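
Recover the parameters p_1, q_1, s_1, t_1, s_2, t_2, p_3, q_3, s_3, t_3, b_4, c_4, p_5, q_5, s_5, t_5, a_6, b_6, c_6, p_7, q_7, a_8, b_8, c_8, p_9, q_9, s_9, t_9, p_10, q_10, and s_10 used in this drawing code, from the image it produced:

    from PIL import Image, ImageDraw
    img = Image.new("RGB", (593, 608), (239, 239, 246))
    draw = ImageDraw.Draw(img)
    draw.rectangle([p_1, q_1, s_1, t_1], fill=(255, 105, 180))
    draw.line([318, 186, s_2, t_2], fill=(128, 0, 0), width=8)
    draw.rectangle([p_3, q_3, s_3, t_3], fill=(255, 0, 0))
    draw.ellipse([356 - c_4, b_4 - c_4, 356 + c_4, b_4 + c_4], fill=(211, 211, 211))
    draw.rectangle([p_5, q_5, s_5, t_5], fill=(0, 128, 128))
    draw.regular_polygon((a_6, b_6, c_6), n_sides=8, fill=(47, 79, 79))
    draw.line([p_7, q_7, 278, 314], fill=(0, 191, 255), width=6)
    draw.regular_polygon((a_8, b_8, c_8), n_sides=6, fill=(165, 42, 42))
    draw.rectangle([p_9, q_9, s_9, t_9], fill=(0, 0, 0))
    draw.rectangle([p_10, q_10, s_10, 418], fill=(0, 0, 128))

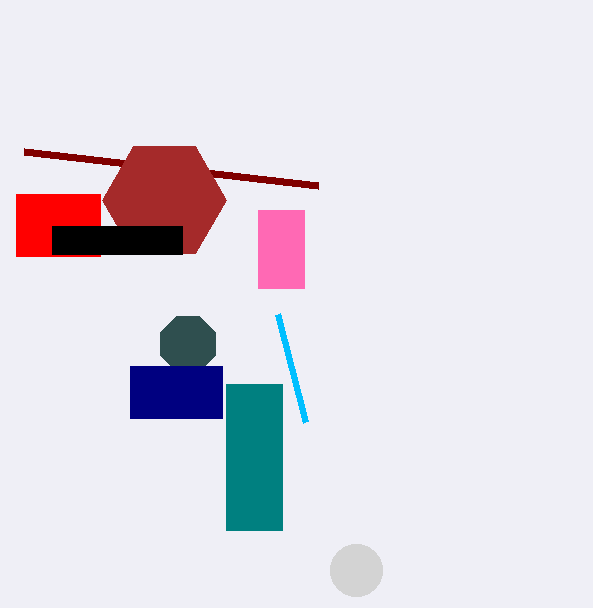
p_1 = 258
q_1 = 210
s_1 = 304
t_1 = 288
s_2 = 24
t_2 = 152
p_3 = 16
q_3 = 194
s_3 = 100
t_3 = 256
b_4 = 570
c_4 = 26
p_5 = 226
q_5 = 384
s_5 = 282
t_5 = 530
a_6 = 188
b_6 = 344
c_6 = 30
p_7 = 306
q_7 = 422
a_8 = 164
b_8 = 200
c_8 = 62
p_9 = 52
q_9 = 226
s_9 = 182
t_9 = 254
p_10 = 130
q_10 = 366
s_10 = 222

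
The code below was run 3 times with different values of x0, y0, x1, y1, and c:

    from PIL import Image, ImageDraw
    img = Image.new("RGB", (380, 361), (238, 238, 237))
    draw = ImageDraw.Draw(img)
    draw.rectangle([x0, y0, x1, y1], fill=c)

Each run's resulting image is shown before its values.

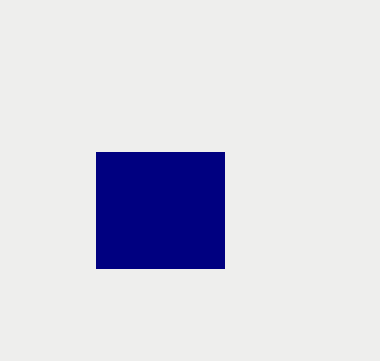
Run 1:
x0 = 96
y0 = 152
x1 = 224
y1 = 268
c = 'navy'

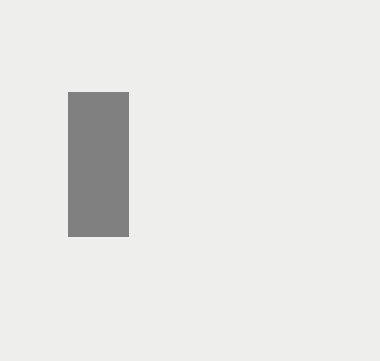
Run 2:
x0 = 68, y0 = 92, x1 = 128, y1 = 236, c = 'gray'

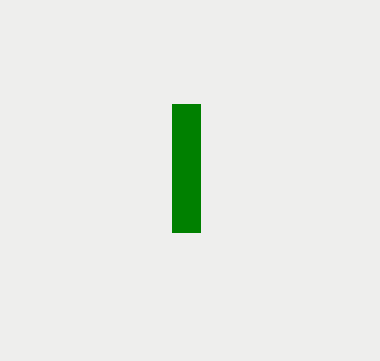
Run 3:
x0 = 172, y0 = 104, x1 = 200, y1 = 232, c = 'green'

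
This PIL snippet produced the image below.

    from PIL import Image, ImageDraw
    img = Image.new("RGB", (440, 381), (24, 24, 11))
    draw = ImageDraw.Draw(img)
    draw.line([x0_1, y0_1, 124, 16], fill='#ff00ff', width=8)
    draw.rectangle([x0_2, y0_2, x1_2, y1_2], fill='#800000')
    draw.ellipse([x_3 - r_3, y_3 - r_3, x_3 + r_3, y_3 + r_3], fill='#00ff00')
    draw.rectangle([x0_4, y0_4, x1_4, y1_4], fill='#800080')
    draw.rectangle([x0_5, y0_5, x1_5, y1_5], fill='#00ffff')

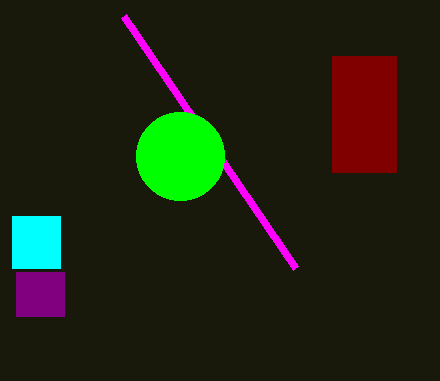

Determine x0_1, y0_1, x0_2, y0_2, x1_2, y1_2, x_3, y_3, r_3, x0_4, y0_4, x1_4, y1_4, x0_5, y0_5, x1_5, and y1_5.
x0_1 = 296
y0_1 = 268
x0_2 = 332
y0_2 = 56
x1_2 = 396
y1_2 = 172
x_3 = 180
y_3 = 156
r_3 = 44
x0_4 = 16
y0_4 = 272
x1_4 = 64
y1_4 = 316
x0_5 = 12
y0_5 = 216
x1_5 = 60
y1_5 = 268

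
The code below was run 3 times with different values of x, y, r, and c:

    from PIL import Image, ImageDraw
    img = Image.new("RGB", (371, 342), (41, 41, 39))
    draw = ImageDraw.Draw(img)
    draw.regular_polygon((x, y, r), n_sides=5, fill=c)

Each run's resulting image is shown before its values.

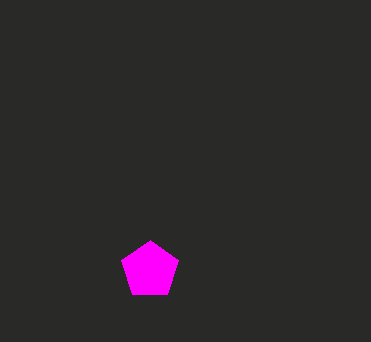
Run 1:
x = 150; y = 270; r = 30; c = 'magenta'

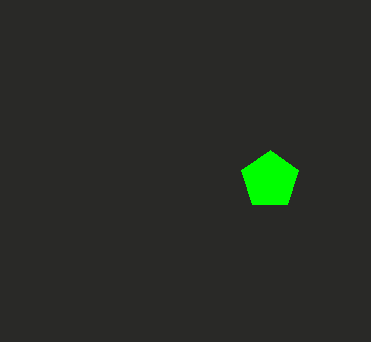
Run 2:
x = 270, y = 180, r = 30, c = 'lime'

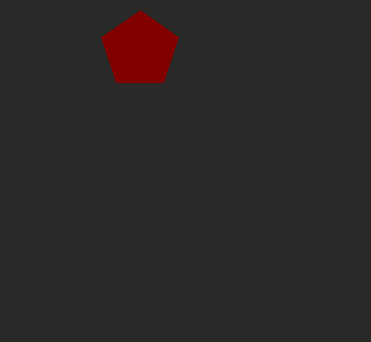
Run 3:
x = 140
y = 50
r = 40
c = 'maroon'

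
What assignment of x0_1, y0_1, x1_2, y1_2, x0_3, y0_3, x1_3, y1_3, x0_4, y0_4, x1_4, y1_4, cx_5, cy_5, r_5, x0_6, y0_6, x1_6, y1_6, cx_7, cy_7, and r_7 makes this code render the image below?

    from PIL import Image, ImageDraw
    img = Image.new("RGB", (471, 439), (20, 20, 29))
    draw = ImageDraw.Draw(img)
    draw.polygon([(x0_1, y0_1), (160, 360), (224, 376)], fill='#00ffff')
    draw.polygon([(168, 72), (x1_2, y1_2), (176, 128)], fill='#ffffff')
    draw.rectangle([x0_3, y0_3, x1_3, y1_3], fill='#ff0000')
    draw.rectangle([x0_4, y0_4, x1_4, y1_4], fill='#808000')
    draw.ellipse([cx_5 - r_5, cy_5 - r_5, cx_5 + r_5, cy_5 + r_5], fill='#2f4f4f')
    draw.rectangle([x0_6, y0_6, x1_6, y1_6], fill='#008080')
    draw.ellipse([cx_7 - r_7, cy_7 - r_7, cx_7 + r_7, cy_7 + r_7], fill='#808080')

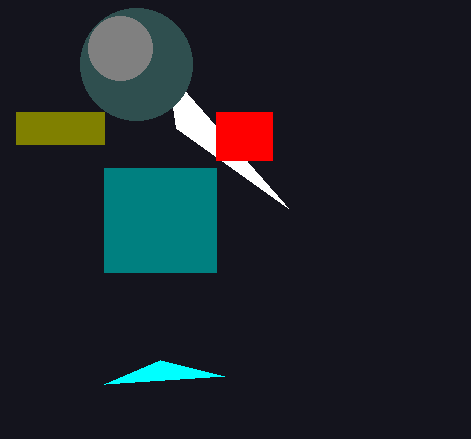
x0_1 = 104; y0_1 = 384; x1_2 = 288; y1_2 = 208; x0_3 = 216; y0_3 = 112; x1_3 = 272; y1_3 = 160; x0_4 = 16; y0_4 = 112; x1_4 = 104; y1_4 = 144; cx_5 = 136; cy_5 = 64; r_5 = 56; x0_6 = 104; y0_6 = 168; x1_6 = 216; y1_6 = 272; cx_7 = 120; cy_7 = 48; r_7 = 32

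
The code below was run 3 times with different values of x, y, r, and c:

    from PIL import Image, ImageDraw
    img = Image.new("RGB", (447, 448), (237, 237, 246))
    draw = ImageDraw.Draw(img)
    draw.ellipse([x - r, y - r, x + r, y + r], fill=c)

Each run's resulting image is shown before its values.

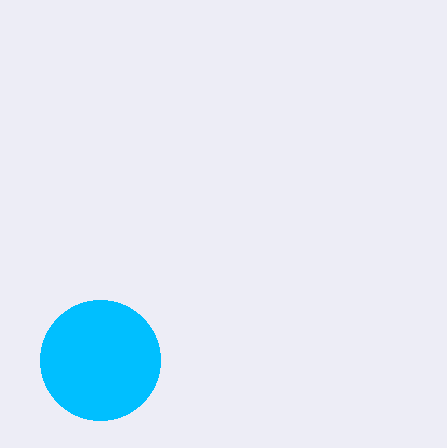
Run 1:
x = 100; y = 360; r = 60; c = 'deepskyblue'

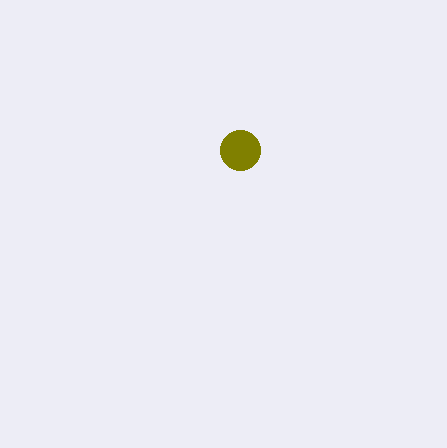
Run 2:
x = 240; y = 150; r = 20; c = 'olive'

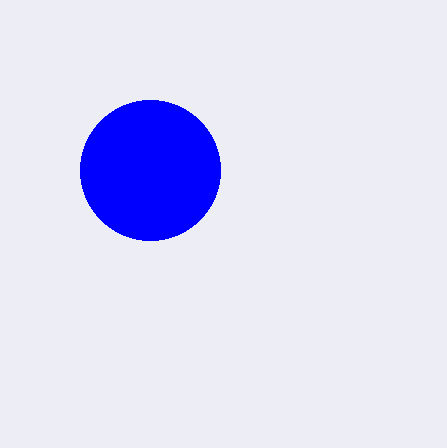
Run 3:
x = 150
y = 170
r = 70
c = 'blue'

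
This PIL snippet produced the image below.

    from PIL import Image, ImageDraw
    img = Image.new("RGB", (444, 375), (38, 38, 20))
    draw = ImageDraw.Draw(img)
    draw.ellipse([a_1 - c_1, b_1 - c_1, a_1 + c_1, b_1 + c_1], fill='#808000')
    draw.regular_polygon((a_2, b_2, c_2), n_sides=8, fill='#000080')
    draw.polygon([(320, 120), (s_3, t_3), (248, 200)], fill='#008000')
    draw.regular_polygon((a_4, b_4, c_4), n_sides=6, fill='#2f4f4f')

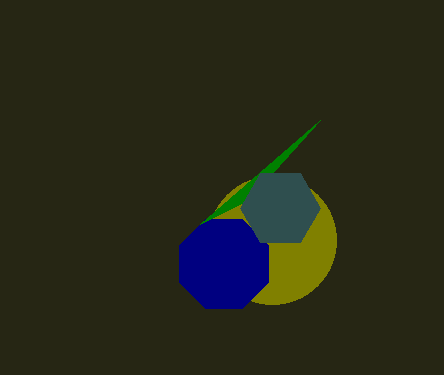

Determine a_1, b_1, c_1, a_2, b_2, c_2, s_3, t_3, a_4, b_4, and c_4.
a_1 = 272, b_1 = 240, c_1 = 64, a_2 = 224, b_2 = 264, c_2 = 48, s_3 = 200, t_3 = 224, a_4 = 280, b_4 = 208, c_4 = 40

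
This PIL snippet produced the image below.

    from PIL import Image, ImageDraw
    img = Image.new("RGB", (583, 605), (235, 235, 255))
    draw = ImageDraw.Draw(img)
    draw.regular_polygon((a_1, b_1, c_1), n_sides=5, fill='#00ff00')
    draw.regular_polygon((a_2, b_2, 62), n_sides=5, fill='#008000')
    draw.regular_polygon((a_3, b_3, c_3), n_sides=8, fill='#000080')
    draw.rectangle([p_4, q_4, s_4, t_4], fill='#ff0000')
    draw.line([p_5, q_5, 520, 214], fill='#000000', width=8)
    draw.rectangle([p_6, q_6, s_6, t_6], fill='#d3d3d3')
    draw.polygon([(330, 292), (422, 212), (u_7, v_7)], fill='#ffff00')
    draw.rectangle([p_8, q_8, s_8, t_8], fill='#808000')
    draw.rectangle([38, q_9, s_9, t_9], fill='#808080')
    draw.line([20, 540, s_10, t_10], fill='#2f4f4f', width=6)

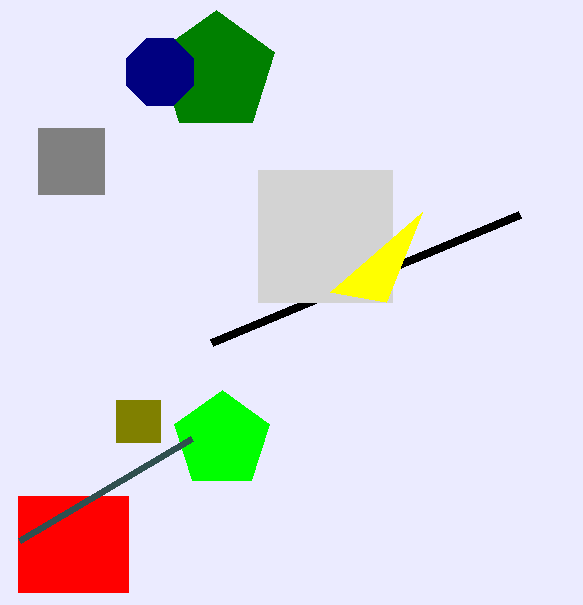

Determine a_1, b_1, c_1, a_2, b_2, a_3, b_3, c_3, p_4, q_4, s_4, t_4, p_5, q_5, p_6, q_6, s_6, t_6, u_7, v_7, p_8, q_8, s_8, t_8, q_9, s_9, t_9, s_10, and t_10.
a_1 = 222
b_1 = 440
c_1 = 50
a_2 = 216
b_2 = 72
a_3 = 160
b_3 = 72
c_3 = 36
p_4 = 18
q_4 = 496
s_4 = 128
t_4 = 592
p_5 = 212
q_5 = 342
p_6 = 258
q_6 = 170
s_6 = 392
t_6 = 302
u_7 = 386
v_7 = 302
p_8 = 116
q_8 = 400
s_8 = 160
t_8 = 442
q_9 = 128
s_9 = 104
t_9 = 194
s_10 = 192
t_10 = 438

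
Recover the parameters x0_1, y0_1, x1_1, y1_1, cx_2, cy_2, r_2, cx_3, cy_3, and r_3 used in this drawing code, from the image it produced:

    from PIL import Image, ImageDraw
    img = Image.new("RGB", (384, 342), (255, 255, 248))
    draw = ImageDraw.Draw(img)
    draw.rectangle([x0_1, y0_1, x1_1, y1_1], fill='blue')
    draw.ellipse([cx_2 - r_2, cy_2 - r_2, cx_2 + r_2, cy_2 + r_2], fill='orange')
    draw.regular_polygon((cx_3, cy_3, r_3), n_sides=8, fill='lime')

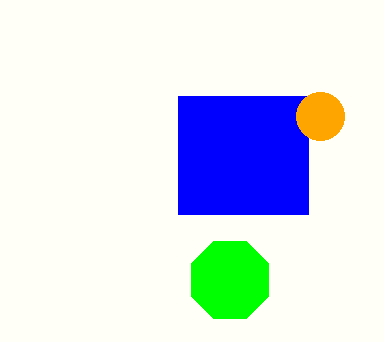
x0_1 = 178; y0_1 = 96; x1_1 = 308; y1_1 = 214; cx_2 = 320; cy_2 = 116; r_2 = 24; cx_3 = 230; cy_3 = 280; r_3 = 42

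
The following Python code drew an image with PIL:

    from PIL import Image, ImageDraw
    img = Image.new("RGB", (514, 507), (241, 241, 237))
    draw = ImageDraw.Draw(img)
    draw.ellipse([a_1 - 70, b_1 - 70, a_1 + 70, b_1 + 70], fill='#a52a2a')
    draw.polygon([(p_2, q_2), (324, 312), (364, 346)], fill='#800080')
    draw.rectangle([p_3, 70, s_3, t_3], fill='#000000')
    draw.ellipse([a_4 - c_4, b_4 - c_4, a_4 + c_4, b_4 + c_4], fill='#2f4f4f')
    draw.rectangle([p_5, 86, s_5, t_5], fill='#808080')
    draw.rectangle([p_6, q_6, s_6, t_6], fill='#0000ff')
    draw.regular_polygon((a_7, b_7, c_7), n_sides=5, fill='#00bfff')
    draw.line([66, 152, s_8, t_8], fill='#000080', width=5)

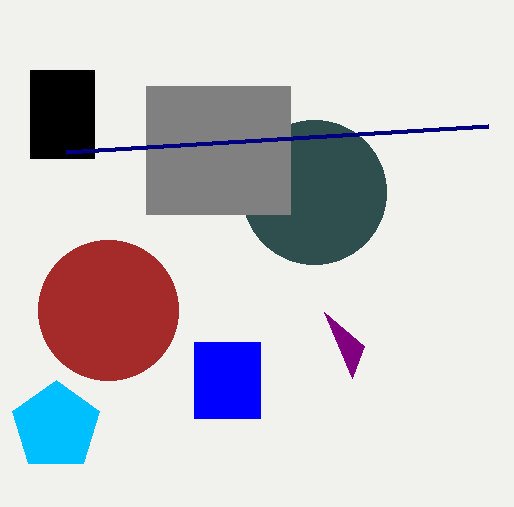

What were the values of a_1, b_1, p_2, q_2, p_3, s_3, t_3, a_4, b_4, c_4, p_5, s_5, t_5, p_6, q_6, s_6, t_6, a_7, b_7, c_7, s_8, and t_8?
a_1 = 108; b_1 = 310; p_2 = 352; q_2 = 378; p_3 = 30; s_3 = 94; t_3 = 158; a_4 = 314; b_4 = 192; c_4 = 72; p_5 = 146; s_5 = 290; t_5 = 214; p_6 = 194; q_6 = 342; s_6 = 260; t_6 = 418; a_7 = 56; b_7 = 426; c_7 = 46; s_8 = 488; t_8 = 126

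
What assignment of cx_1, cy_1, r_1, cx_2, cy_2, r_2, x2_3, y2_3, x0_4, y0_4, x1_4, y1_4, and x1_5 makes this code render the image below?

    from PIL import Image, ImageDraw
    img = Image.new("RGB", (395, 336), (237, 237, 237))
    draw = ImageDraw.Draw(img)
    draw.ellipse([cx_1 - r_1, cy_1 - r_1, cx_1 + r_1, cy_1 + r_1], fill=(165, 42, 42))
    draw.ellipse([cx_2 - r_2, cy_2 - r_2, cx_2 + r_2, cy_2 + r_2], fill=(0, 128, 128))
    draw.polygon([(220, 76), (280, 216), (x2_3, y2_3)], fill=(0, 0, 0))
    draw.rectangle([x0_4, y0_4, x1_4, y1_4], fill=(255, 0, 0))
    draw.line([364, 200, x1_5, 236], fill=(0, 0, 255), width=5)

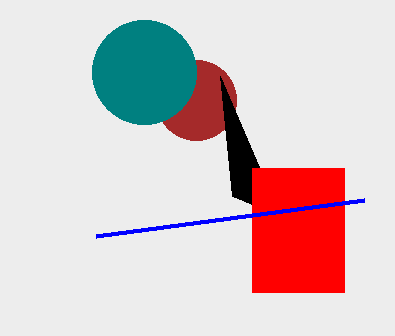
cx_1 = 196; cy_1 = 100; r_1 = 40; cx_2 = 144; cy_2 = 72; r_2 = 52; x2_3 = 232; y2_3 = 196; x0_4 = 252; y0_4 = 168; x1_4 = 344; y1_4 = 292; x1_5 = 96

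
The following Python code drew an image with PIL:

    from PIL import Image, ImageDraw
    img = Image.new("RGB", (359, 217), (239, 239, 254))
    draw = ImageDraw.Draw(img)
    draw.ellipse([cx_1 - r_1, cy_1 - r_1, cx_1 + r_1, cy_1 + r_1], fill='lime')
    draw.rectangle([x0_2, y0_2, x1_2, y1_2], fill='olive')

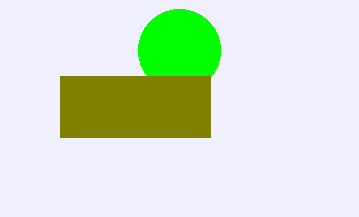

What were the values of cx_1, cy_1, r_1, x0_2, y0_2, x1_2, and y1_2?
cx_1 = 179; cy_1 = 50; r_1 = 41; x0_2 = 60; y0_2 = 76; x1_2 = 210; y1_2 = 137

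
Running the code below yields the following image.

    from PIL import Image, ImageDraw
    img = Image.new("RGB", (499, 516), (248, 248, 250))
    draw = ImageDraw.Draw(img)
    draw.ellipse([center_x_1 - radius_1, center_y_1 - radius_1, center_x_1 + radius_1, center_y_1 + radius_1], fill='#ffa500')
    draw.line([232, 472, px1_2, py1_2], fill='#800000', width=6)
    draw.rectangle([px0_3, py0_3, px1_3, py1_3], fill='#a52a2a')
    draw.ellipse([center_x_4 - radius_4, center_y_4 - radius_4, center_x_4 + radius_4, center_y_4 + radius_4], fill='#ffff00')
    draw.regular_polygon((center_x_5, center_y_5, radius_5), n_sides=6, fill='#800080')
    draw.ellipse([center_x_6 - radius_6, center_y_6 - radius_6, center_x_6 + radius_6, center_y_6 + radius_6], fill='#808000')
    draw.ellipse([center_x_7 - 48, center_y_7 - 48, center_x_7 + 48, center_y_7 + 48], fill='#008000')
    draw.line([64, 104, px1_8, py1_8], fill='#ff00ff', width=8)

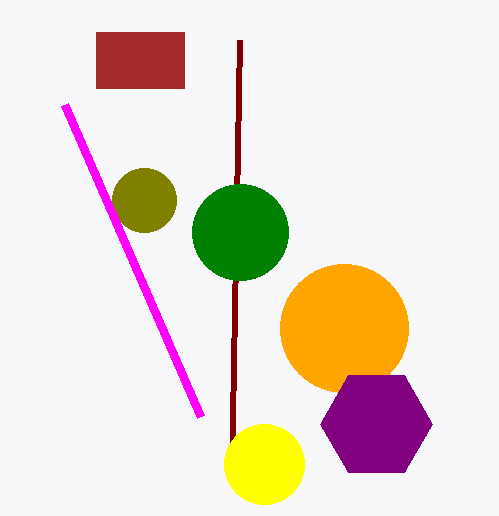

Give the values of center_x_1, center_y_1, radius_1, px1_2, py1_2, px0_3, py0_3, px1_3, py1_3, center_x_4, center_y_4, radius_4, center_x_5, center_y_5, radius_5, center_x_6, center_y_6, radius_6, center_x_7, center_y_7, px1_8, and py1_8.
center_x_1 = 344
center_y_1 = 328
radius_1 = 64
px1_2 = 240
py1_2 = 40
px0_3 = 96
py0_3 = 32
px1_3 = 184
py1_3 = 88
center_x_4 = 264
center_y_4 = 464
radius_4 = 40
center_x_5 = 376
center_y_5 = 424
radius_5 = 56
center_x_6 = 144
center_y_6 = 200
radius_6 = 32
center_x_7 = 240
center_y_7 = 232
px1_8 = 200
py1_8 = 416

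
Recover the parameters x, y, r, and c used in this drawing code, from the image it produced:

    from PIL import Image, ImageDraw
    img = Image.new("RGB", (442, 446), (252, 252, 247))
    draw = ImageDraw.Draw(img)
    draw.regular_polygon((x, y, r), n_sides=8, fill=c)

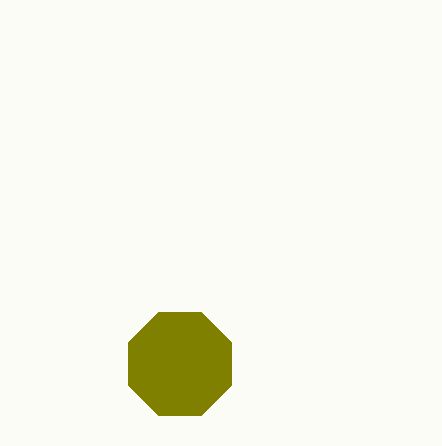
x = 180
y = 364
r = 56
c = 'olive'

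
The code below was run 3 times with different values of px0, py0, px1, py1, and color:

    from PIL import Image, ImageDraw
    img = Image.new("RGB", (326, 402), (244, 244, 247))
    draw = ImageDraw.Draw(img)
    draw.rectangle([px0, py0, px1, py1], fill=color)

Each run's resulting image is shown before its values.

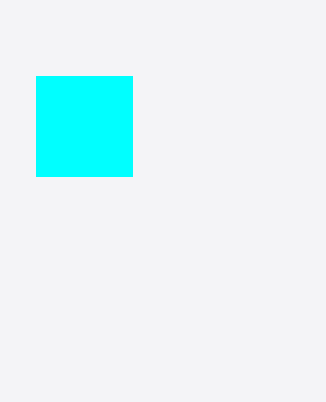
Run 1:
px0 = 36; py0 = 76; px1 = 132; py1 = 176; color = 'cyan'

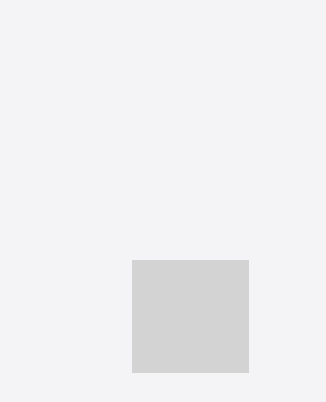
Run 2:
px0 = 132; py0 = 260; px1 = 248; py1 = 372; color = 'lightgray'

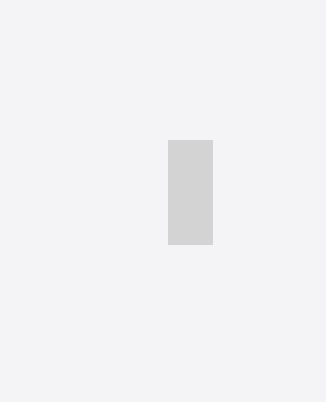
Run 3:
px0 = 168; py0 = 140; px1 = 212; py1 = 244; color = 'lightgray'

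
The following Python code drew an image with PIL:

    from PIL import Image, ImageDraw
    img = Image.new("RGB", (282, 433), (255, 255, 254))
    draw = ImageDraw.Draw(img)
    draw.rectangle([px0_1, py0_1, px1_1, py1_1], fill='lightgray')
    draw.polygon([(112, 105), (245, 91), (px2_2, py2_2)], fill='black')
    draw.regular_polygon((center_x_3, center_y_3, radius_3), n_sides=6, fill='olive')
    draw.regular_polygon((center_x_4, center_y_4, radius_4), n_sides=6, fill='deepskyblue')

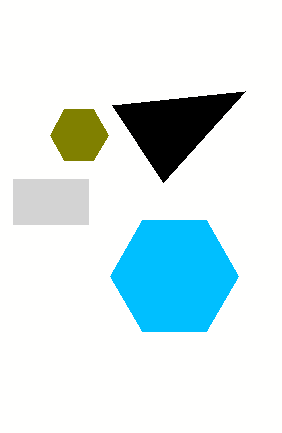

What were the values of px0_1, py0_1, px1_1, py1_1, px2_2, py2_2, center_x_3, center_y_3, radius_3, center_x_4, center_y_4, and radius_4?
px0_1 = 13, py0_1 = 179, px1_1 = 88, py1_1 = 224, px2_2 = 163, py2_2 = 182, center_x_3 = 79, center_y_3 = 135, radius_3 = 29, center_x_4 = 174, center_y_4 = 276, radius_4 = 64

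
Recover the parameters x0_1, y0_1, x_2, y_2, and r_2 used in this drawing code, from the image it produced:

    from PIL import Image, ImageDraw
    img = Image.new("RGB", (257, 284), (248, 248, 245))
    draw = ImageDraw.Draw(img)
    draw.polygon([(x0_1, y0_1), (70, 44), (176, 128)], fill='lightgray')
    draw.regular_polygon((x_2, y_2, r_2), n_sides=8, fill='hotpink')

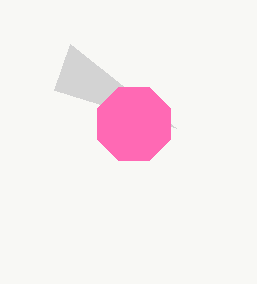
x0_1 = 54
y0_1 = 90
x_2 = 134
y_2 = 124
r_2 = 40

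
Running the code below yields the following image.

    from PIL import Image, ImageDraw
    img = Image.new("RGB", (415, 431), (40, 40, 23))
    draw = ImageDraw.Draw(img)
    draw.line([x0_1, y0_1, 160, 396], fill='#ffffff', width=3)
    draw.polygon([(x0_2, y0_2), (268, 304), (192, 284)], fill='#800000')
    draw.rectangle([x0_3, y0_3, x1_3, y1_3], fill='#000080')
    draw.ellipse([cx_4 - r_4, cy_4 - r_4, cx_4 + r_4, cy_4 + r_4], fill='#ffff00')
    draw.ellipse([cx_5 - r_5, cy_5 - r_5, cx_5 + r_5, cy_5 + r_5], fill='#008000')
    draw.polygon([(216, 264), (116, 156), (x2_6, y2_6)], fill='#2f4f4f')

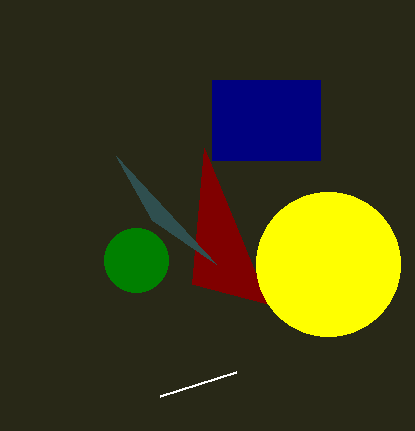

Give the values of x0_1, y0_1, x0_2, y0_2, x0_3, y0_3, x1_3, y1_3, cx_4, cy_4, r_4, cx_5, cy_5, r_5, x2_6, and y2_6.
x0_1 = 236; y0_1 = 372; x0_2 = 204; y0_2 = 148; x0_3 = 212; y0_3 = 80; x1_3 = 320; y1_3 = 160; cx_4 = 328; cy_4 = 264; r_4 = 72; cx_5 = 136; cy_5 = 260; r_5 = 32; x2_6 = 152; y2_6 = 220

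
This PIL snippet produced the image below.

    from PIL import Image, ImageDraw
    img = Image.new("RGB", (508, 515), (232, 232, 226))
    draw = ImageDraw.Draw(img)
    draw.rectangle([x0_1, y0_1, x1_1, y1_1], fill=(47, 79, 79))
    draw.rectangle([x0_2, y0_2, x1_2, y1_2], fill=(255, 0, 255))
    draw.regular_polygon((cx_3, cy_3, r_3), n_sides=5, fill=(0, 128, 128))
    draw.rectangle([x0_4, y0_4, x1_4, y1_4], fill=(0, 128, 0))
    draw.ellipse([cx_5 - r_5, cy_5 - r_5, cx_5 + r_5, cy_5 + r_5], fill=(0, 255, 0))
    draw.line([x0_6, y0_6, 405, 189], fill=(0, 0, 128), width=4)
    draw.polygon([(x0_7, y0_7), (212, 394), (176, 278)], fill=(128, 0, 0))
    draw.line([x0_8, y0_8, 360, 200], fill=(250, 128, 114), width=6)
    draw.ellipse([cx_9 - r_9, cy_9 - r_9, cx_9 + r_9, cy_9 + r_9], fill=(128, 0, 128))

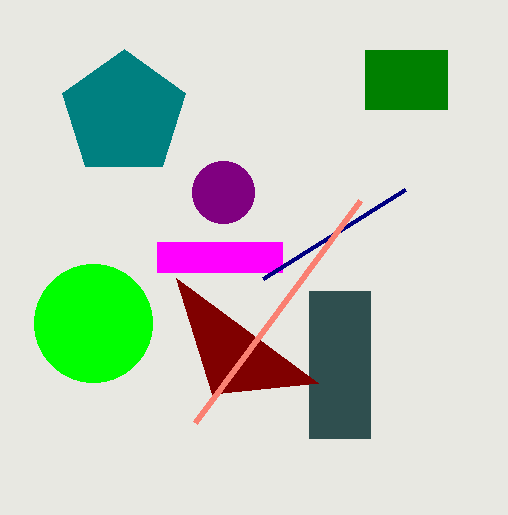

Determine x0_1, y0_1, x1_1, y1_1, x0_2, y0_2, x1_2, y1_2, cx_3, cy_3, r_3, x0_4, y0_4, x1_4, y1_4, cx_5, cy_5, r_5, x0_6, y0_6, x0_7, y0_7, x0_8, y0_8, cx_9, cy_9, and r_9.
x0_1 = 309
y0_1 = 291
x1_1 = 370
y1_1 = 438
x0_2 = 157
y0_2 = 242
x1_2 = 282
y1_2 = 272
cx_3 = 124
cy_3 = 114
r_3 = 65
x0_4 = 365
y0_4 = 50
x1_4 = 447
y1_4 = 109
cx_5 = 93
cy_5 = 323
r_5 = 59
x0_6 = 263
y0_6 = 278
x0_7 = 318
y0_7 = 383
x0_8 = 195
y0_8 = 422
cx_9 = 223
cy_9 = 192
r_9 = 31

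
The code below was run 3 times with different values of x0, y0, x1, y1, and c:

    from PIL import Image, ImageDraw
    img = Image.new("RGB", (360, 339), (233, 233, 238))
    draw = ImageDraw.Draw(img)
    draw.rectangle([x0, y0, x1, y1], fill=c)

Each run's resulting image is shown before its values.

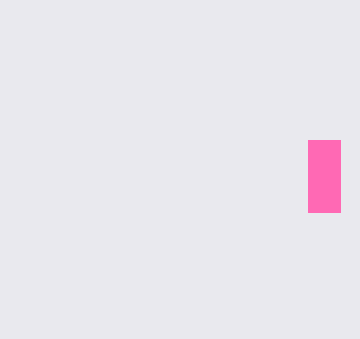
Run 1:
x0 = 308, y0 = 140, x1 = 340, y1 = 212, c = 'hotpink'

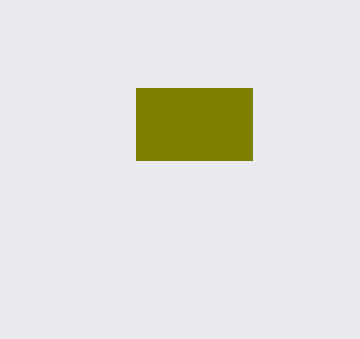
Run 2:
x0 = 136; y0 = 88; x1 = 252; y1 = 160; c = 'olive'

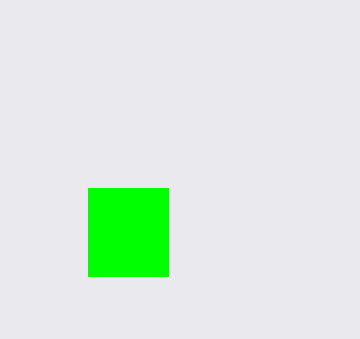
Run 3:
x0 = 88
y0 = 188
x1 = 168
y1 = 276
c = 'lime'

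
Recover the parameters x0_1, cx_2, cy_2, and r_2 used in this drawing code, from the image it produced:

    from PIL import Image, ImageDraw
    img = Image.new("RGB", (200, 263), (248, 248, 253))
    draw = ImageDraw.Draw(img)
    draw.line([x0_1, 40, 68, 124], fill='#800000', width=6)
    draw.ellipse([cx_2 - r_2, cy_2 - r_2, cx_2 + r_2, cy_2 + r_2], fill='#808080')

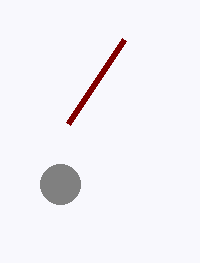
x0_1 = 124, cx_2 = 60, cy_2 = 184, r_2 = 20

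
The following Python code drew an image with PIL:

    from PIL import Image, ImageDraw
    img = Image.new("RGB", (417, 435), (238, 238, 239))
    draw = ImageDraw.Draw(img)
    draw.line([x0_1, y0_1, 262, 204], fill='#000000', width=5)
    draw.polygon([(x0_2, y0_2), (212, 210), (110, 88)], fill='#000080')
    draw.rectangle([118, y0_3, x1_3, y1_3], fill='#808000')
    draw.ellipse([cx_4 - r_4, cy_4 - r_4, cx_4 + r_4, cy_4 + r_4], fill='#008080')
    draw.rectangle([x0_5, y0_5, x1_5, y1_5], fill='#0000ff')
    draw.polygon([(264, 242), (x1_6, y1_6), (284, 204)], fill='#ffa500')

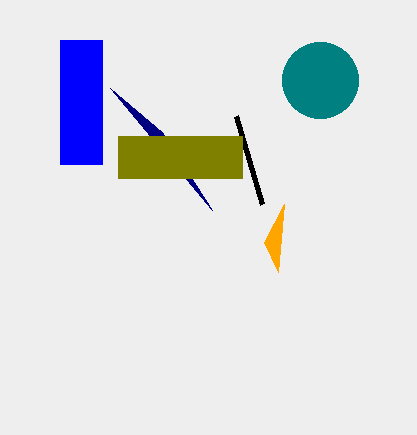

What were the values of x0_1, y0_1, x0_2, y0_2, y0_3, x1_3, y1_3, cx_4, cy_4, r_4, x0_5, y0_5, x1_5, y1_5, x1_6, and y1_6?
x0_1 = 236, y0_1 = 116, x0_2 = 162, y0_2 = 132, y0_3 = 136, x1_3 = 242, y1_3 = 178, cx_4 = 320, cy_4 = 80, r_4 = 38, x0_5 = 60, y0_5 = 40, x1_5 = 102, y1_5 = 164, x1_6 = 278, y1_6 = 272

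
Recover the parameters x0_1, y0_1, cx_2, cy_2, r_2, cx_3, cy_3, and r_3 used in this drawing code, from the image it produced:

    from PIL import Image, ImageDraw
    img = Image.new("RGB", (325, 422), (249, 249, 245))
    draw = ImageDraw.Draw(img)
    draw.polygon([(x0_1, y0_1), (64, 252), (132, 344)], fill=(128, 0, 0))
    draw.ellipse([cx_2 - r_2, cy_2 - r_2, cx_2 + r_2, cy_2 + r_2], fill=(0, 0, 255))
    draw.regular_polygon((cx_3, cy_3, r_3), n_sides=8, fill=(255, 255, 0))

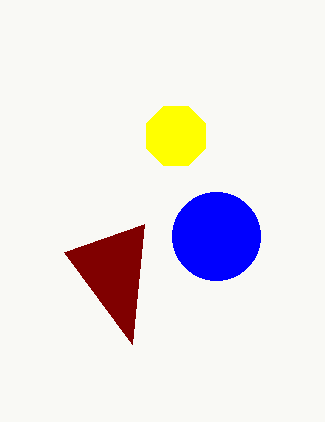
x0_1 = 144; y0_1 = 224; cx_2 = 216; cy_2 = 236; r_2 = 44; cx_3 = 176; cy_3 = 136; r_3 = 32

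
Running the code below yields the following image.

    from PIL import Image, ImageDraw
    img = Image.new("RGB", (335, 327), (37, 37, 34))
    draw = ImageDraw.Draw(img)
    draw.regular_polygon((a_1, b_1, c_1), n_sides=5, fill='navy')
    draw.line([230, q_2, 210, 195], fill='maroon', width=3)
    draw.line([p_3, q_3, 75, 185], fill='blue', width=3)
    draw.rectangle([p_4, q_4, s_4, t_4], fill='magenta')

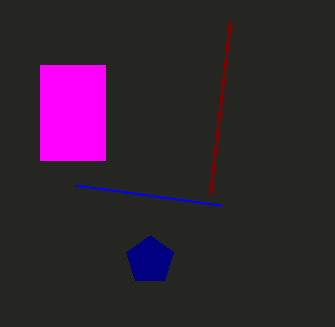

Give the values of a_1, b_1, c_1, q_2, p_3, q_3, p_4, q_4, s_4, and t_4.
a_1 = 150, b_1 = 260, c_1 = 25, q_2 = 20, p_3 = 220, q_3 = 205, p_4 = 40, q_4 = 65, s_4 = 105, t_4 = 160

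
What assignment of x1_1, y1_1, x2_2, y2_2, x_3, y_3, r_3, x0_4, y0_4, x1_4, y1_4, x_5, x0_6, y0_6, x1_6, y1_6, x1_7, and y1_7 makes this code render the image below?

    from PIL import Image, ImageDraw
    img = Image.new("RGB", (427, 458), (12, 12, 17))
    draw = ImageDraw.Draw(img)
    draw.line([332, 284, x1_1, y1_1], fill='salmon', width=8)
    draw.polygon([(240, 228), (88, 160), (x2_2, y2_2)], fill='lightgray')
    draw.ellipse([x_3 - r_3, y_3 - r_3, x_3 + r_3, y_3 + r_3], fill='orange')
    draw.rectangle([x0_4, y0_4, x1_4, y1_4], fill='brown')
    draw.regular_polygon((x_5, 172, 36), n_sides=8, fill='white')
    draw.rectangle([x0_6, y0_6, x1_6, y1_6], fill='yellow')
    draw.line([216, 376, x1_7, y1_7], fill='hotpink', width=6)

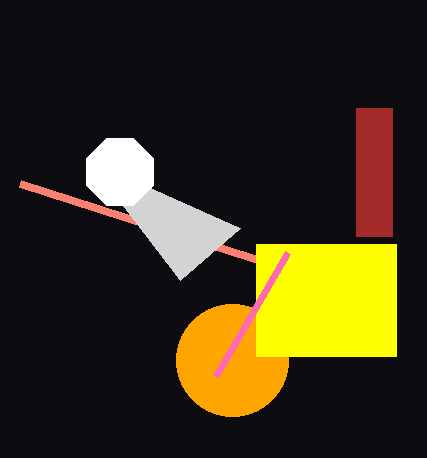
x1_1 = 20, y1_1 = 184, x2_2 = 180, y2_2 = 280, x_3 = 232, y_3 = 360, r_3 = 56, x0_4 = 356, y0_4 = 108, x1_4 = 392, y1_4 = 236, x_5 = 120, x0_6 = 256, y0_6 = 244, x1_6 = 396, y1_6 = 356, x1_7 = 288, y1_7 = 252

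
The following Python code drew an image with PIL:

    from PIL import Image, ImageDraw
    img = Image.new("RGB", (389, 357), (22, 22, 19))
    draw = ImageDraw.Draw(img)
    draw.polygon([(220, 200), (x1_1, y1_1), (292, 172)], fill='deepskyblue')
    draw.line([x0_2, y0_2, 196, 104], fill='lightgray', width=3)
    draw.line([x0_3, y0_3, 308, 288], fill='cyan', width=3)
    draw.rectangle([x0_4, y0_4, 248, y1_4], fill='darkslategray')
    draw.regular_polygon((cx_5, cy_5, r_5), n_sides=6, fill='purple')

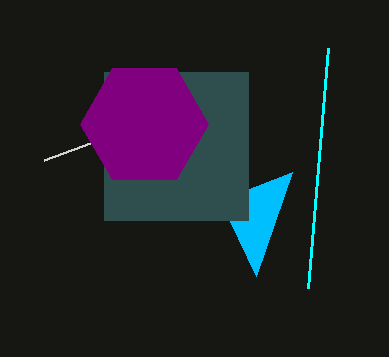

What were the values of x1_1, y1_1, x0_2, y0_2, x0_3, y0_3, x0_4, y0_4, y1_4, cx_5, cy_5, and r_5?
x1_1 = 256; y1_1 = 276; x0_2 = 44; y0_2 = 160; x0_3 = 328; y0_3 = 48; x0_4 = 104; y0_4 = 72; y1_4 = 220; cx_5 = 144; cy_5 = 124; r_5 = 64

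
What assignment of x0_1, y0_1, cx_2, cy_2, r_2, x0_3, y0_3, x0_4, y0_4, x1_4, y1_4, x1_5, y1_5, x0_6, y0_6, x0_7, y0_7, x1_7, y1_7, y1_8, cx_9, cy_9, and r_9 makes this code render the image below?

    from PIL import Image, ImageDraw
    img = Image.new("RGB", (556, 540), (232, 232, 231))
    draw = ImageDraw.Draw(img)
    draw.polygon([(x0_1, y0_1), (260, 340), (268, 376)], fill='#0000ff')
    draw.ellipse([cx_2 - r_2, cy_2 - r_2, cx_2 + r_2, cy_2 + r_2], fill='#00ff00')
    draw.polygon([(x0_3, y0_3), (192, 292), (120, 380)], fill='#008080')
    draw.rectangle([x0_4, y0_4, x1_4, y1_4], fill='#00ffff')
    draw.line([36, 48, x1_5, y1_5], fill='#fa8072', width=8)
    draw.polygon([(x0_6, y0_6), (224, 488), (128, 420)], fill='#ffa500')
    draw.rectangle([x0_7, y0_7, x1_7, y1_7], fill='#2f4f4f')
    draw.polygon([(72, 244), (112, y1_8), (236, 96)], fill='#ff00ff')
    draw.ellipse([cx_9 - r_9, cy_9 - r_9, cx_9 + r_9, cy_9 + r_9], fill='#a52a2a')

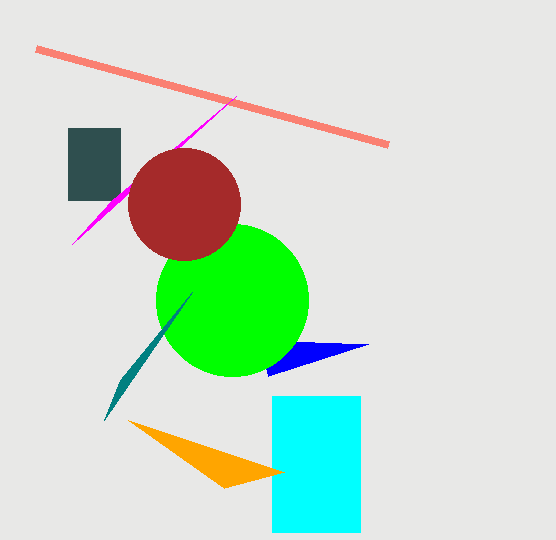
x0_1 = 368, y0_1 = 344, cx_2 = 232, cy_2 = 300, r_2 = 76, x0_3 = 104, y0_3 = 420, x0_4 = 272, y0_4 = 396, x1_4 = 360, y1_4 = 532, x1_5 = 388, y1_5 = 144, x0_6 = 284, y0_6 = 472, x0_7 = 68, y0_7 = 128, x1_7 = 120, y1_7 = 200, y1_8 = 200, cx_9 = 184, cy_9 = 204, r_9 = 56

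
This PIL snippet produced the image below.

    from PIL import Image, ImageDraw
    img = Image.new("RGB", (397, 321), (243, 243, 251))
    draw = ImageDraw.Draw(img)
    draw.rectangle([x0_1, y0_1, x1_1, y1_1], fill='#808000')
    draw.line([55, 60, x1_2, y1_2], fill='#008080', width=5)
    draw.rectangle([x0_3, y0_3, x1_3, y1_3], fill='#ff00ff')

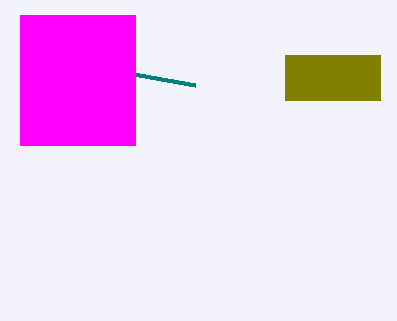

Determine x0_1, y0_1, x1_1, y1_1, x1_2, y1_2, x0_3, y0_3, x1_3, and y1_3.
x0_1 = 285; y0_1 = 55; x1_1 = 380; y1_1 = 100; x1_2 = 195; y1_2 = 85; x0_3 = 20; y0_3 = 15; x1_3 = 135; y1_3 = 145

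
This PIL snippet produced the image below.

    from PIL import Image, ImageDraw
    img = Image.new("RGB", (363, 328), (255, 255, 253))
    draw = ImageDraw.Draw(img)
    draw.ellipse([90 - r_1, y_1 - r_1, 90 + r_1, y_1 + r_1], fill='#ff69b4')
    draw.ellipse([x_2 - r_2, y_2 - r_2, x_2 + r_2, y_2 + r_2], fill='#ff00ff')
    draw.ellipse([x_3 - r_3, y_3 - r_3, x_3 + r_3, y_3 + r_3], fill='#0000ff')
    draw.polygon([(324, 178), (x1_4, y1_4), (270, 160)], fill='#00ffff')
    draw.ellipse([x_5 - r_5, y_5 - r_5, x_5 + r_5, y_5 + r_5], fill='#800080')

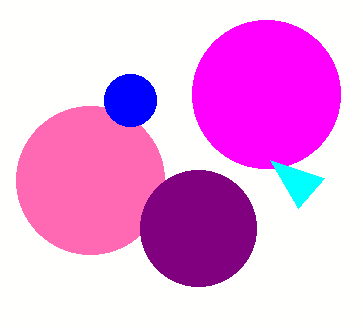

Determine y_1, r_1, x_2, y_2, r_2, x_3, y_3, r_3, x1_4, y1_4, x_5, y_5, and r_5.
y_1 = 180
r_1 = 74
x_2 = 266
y_2 = 94
r_2 = 74
x_3 = 130
y_3 = 100
r_3 = 26
x1_4 = 298
y1_4 = 208
x_5 = 198
y_5 = 228
r_5 = 58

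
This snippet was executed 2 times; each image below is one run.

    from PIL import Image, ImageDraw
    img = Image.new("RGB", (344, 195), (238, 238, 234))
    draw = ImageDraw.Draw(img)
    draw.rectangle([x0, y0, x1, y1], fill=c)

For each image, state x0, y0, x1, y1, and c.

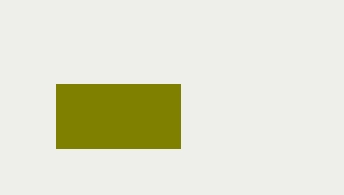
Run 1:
x0 = 56; y0 = 84; x1 = 180; y1 = 148; c = 'olive'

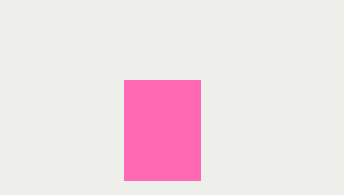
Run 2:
x0 = 124, y0 = 80, x1 = 200, y1 = 180, c = 'hotpink'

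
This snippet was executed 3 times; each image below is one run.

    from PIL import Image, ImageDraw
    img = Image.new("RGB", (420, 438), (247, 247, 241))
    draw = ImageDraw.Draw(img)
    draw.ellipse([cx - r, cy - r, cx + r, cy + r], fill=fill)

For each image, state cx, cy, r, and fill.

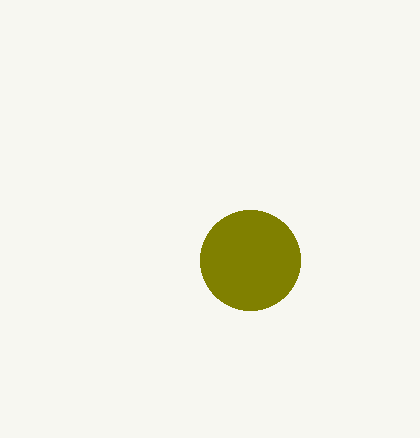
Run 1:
cx = 250, cy = 260, r = 50, fill = 'olive'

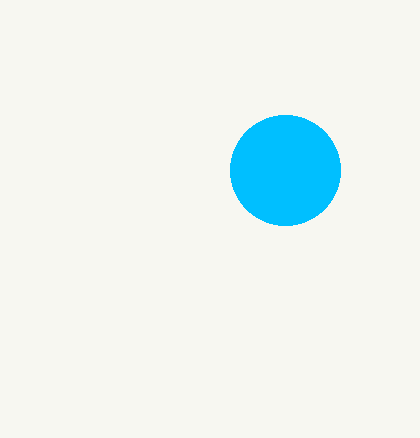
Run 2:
cx = 285
cy = 170
r = 55
fill = 'deepskyblue'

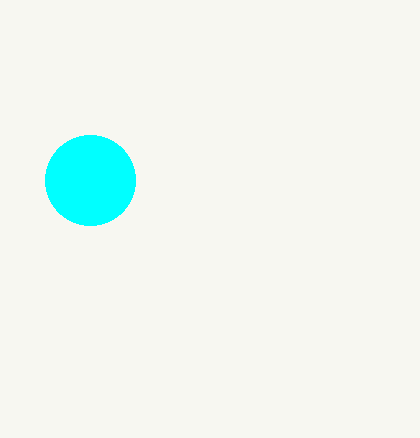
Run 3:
cx = 90; cy = 180; r = 45; fill = 'cyan'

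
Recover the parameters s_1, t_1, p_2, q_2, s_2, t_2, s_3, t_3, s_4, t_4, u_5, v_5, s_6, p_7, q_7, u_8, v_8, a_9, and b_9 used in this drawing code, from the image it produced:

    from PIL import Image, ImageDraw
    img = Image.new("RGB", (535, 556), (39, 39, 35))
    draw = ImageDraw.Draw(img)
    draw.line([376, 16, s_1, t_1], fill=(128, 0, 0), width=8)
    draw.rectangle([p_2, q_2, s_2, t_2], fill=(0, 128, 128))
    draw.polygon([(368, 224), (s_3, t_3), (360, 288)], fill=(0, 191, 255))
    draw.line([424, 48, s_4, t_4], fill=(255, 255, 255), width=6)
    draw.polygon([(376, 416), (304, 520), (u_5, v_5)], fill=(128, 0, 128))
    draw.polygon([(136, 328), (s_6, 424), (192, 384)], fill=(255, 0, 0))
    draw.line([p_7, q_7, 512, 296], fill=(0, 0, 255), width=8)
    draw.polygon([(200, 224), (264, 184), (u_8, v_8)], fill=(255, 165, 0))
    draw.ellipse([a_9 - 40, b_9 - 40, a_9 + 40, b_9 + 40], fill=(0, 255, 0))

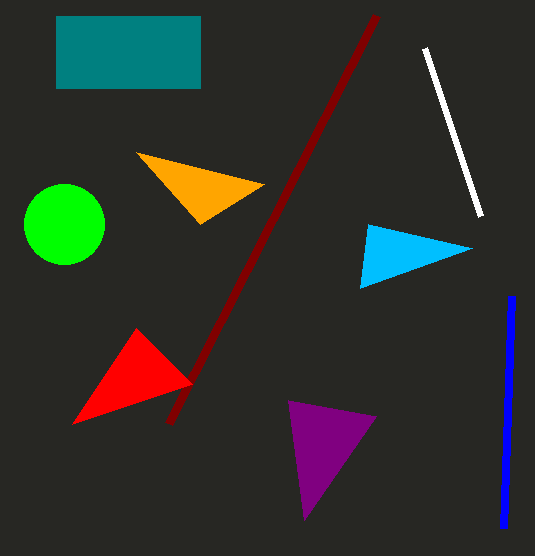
s_1 = 168; t_1 = 424; p_2 = 56; q_2 = 16; s_2 = 200; t_2 = 88; s_3 = 472; t_3 = 248; s_4 = 480; t_4 = 216; u_5 = 288; v_5 = 400; s_6 = 72; p_7 = 504; q_7 = 528; u_8 = 136; v_8 = 152; a_9 = 64; b_9 = 224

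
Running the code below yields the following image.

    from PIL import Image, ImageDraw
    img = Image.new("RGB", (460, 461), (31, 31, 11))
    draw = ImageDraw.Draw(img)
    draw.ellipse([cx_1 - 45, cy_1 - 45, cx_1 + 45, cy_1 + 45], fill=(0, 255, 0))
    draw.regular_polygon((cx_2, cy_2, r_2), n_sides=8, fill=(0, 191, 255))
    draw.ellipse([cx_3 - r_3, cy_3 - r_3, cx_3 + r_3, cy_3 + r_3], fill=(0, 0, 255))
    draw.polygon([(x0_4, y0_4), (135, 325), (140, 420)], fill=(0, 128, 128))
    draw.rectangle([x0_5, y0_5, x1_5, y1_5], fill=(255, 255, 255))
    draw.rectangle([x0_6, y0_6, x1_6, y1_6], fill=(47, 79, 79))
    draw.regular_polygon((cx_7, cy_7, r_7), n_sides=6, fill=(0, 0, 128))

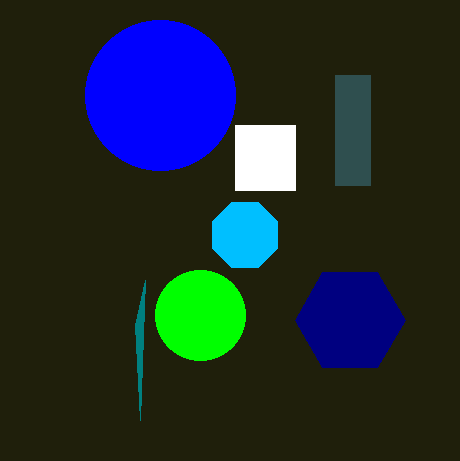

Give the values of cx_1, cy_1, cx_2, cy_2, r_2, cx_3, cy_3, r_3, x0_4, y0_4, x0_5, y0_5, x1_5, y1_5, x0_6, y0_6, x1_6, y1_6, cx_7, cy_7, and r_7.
cx_1 = 200, cy_1 = 315, cx_2 = 245, cy_2 = 235, r_2 = 35, cx_3 = 160, cy_3 = 95, r_3 = 75, x0_4 = 145, y0_4 = 280, x0_5 = 235, y0_5 = 125, x1_5 = 295, y1_5 = 190, x0_6 = 335, y0_6 = 75, x1_6 = 370, y1_6 = 185, cx_7 = 350, cy_7 = 320, r_7 = 55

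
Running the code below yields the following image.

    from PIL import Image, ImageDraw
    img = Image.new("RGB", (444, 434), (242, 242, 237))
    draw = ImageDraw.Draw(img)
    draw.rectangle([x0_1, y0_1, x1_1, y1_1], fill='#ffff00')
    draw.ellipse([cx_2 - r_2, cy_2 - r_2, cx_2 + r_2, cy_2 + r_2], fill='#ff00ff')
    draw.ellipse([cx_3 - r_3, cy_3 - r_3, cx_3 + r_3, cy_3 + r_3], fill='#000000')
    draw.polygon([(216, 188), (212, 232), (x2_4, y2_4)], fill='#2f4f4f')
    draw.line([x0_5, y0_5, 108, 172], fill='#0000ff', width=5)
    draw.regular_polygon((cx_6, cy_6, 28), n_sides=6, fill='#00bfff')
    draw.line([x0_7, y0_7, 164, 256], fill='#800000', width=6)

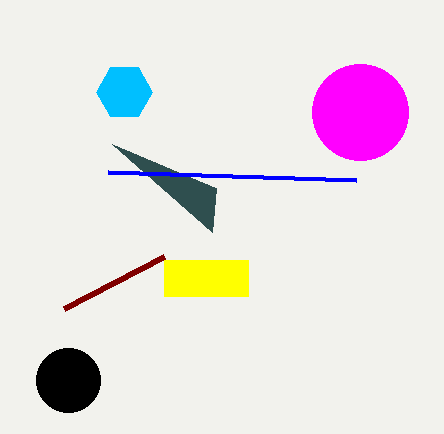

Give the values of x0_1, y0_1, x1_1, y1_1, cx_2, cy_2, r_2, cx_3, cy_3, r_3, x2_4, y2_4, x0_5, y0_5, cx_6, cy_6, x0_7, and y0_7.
x0_1 = 164
y0_1 = 260
x1_1 = 248
y1_1 = 296
cx_2 = 360
cy_2 = 112
r_2 = 48
cx_3 = 68
cy_3 = 380
r_3 = 32
x2_4 = 112
y2_4 = 144
x0_5 = 356
y0_5 = 180
cx_6 = 124
cy_6 = 92
x0_7 = 64
y0_7 = 308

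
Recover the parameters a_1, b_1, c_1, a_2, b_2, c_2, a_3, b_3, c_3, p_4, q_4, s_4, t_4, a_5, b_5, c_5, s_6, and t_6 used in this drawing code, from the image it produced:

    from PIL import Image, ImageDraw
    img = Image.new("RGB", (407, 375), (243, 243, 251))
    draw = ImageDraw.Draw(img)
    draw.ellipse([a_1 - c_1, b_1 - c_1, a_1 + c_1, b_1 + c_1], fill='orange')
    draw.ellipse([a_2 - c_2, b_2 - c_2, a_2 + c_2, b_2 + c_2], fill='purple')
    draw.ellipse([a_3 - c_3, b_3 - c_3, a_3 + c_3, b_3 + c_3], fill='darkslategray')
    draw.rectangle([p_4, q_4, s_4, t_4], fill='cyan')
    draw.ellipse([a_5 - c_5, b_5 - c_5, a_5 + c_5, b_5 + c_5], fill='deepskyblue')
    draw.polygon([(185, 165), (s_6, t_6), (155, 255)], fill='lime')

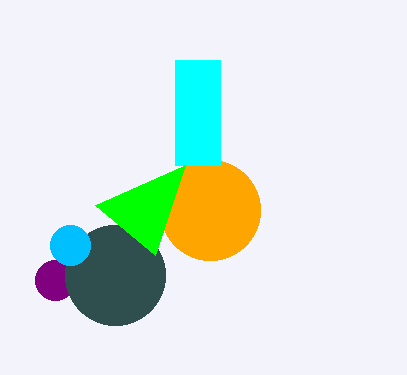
a_1 = 210
b_1 = 210
c_1 = 50
a_2 = 55
b_2 = 280
c_2 = 20
a_3 = 115
b_3 = 275
c_3 = 50
p_4 = 175
q_4 = 60
s_4 = 220
t_4 = 165
a_5 = 70
b_5 = 245
c_5 = 20
s_6 = 95
t_6 = 205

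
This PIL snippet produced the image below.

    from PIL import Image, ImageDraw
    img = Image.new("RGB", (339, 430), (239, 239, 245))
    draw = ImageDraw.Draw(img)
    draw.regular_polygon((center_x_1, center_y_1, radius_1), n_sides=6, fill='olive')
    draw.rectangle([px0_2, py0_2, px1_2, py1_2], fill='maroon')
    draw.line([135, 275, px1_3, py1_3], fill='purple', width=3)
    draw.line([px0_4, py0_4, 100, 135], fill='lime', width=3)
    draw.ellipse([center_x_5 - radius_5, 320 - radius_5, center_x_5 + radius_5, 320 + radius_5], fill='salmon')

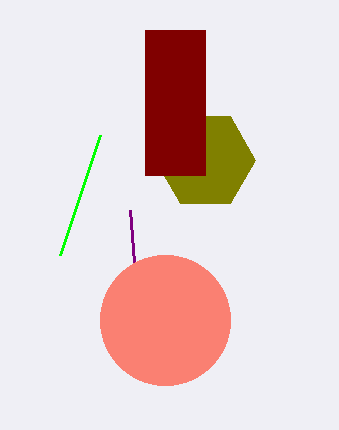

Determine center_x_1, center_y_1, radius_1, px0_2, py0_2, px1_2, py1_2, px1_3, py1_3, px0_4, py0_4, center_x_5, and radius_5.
center_x_1 = 205
center_y_1 = 160
radius_1 = 50
px0_2 = 145
py0_2 = 30
px1_2 = 205
py1_2 = 175
px1_3 = 130
py1_3 = 210
px0_4 = 60
py0_4 = 255
center_x_5 = 165
radius_5 = 65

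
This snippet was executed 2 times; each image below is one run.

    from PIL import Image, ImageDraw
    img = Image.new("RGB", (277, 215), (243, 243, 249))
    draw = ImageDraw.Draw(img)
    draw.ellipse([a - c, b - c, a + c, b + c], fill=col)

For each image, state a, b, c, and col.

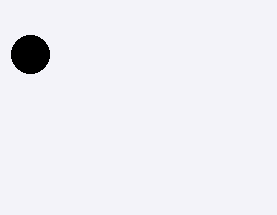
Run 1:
a = 30; b = 54; c = 19; col = 'black'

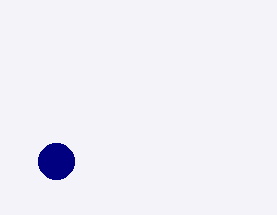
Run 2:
a = 56
b = 161
c = 18
col = 'navy'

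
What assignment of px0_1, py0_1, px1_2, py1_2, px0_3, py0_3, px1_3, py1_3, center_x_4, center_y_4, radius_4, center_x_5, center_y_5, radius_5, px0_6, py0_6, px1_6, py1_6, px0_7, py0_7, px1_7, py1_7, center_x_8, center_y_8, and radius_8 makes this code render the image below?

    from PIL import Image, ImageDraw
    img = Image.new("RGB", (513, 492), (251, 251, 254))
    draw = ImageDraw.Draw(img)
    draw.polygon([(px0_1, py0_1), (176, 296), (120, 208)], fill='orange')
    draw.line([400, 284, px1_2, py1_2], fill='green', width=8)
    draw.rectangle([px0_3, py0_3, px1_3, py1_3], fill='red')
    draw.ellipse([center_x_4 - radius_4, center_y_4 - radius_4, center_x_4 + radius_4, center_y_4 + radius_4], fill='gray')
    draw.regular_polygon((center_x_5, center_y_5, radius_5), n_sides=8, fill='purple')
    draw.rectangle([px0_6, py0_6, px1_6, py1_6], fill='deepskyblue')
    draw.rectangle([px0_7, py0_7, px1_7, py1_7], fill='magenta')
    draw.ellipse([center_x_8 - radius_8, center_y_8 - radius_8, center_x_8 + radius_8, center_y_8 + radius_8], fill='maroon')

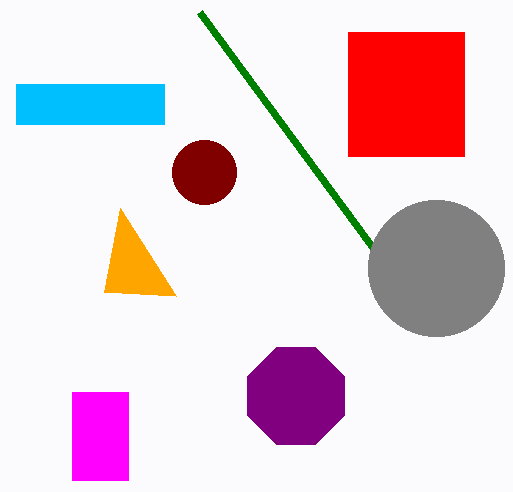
px0_1 = 104, py0_1 = 292, px1_2 = 200, py1_2 = 12, px0_3 = 348, py0_3 = 32, px1_3 = 464, py1_3 = 156, center_x_4 = 436, center_y_4 = 268, radius_4 = 68, center_x_5 = 296, center_y_5 = 396, radius_5 = 52, px0_6 = 16, py0_6 = 84, px1_6 = 164, py1_6 = 124, px0_7 = 72, py0_7 = 392, px1_7 = 128, py1_7 = 480, center_x_8 = 204, center_y_8 = 172, radius_8 = 32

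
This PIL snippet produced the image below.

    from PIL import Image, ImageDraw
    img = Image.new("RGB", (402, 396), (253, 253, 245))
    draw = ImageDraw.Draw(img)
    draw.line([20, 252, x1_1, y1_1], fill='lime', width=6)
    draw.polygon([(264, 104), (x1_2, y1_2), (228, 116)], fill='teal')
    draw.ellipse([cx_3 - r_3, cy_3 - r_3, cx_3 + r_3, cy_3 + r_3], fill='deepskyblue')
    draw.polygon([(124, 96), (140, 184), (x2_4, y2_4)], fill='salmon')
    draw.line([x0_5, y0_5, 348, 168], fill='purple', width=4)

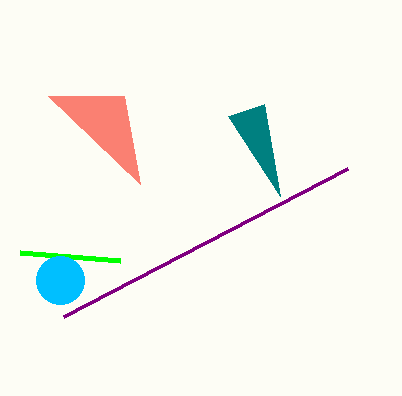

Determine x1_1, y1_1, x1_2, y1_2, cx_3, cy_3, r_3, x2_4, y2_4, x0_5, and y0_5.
x1_1 = 120; y1_1 = 260; x1_2 = 280; y1_2 = 196; cx_3 = 60; cy_3 = 280; r_3 = 24; x2_4 = 48; y2_4 = 96; x0_5 = 64; y0_5 = 316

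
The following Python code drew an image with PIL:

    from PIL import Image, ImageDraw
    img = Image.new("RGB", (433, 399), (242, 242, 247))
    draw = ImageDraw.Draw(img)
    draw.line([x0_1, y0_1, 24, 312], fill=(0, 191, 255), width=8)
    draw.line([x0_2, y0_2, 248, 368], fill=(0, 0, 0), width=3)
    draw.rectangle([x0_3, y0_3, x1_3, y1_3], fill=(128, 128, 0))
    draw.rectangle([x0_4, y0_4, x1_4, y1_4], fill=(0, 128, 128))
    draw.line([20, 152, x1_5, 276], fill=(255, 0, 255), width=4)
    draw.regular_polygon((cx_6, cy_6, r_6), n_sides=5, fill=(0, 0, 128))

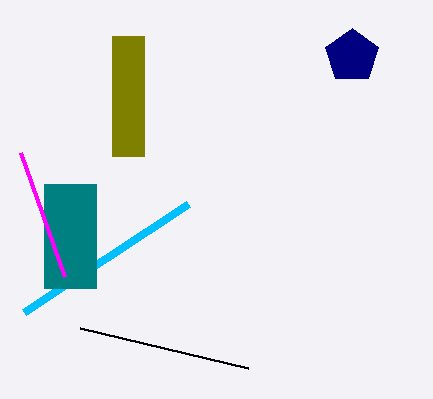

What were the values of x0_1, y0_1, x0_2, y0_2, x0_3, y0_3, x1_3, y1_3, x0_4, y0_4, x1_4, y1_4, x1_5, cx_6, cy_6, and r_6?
x0_1 = 188, y0_1 = 204, x0_2 = 80, y0_2 = 328, x0_3 = 112, y0_3 = 36, x1_3 = 144, y1_3 = 156, x0_4 = 44, y0_4 = 184, x1_4 = 96, y1_4 = 288, x1_5 = 64, cx_6 = 352, cy_6 = 56, r_6 = 28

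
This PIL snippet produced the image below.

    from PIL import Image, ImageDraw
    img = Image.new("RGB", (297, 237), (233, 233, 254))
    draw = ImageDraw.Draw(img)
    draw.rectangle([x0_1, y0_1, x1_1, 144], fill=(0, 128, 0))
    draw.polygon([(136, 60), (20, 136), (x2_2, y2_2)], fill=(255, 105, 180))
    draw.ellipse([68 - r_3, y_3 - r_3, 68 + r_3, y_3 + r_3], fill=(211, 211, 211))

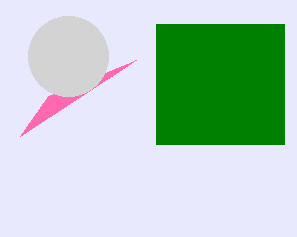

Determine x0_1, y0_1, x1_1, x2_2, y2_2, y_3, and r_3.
x0_1 = 156, y0_1 = 24, x1_1 = 284, x2_2 = 48, y2_2 = 96, y_3 = 56, r_3 = 40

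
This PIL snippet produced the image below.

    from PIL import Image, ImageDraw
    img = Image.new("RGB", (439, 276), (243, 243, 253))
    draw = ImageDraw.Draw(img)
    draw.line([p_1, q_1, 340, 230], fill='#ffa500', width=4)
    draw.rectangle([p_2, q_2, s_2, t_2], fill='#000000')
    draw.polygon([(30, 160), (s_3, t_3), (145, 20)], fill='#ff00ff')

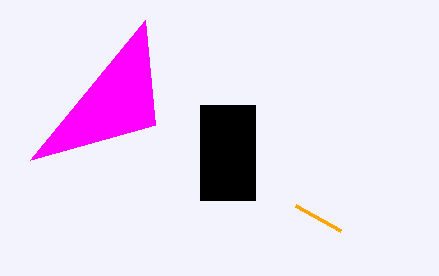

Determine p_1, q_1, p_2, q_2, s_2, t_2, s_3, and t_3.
p_1 = 295, q_1 = 205, p_2 = 200, q_2 = 105, s_2 = 255, t_2 = 200, s_3 = 155, t_3 = 125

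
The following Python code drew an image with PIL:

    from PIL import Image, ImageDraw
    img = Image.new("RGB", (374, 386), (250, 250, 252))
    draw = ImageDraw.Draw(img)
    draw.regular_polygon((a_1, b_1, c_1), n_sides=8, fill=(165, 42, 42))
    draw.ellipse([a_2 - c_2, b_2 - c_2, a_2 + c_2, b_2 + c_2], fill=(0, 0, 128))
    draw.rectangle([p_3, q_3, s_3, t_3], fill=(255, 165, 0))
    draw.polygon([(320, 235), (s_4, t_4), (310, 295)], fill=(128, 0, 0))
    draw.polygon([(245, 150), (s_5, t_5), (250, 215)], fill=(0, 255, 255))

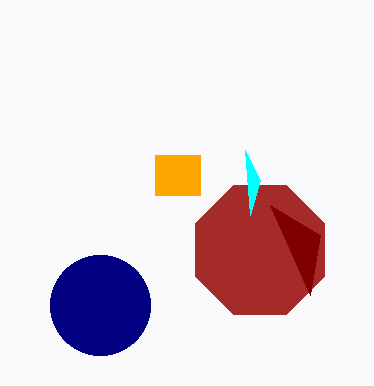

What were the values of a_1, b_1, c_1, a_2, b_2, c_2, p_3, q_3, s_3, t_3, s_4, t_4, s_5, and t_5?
a_1 = 260
b_1 = 250
c_1 = 70
a_2 = 100
b_2 = 305
c_2 = 50
p_3 = 155
q_3 = 155
s_3 = 200
t_3 = 195
s_4 = 270
t_4 = 205
s_5 = 260
t_5 = 180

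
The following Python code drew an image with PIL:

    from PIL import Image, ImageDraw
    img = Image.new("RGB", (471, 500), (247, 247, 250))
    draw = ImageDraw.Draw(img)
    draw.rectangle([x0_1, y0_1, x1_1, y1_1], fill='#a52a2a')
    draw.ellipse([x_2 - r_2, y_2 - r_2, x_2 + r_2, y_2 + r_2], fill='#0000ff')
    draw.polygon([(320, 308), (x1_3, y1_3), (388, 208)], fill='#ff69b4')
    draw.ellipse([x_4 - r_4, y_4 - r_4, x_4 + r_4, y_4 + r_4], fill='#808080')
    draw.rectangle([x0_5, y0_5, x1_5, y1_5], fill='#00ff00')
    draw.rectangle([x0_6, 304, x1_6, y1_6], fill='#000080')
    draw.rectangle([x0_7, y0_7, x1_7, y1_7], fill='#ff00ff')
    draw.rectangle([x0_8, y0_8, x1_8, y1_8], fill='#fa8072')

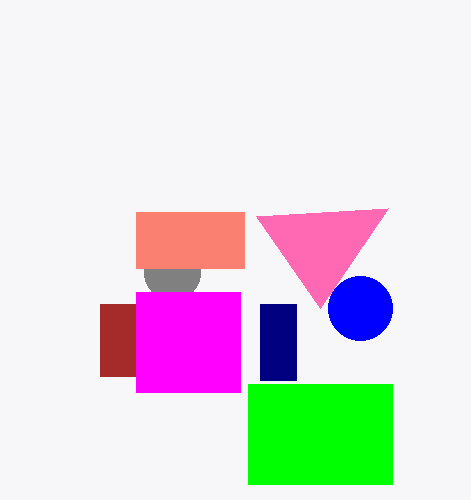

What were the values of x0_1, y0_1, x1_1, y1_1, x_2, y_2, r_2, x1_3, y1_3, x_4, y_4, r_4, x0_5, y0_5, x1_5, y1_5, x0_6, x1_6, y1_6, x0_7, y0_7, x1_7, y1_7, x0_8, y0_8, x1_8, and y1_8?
x0_1 = 100
y0_1 = 304
x1_1 = 136
y1_1 = 376
x_2 = 360
y_2 = 308
r_2 = 32
x1_3 = 256
y1_3 = 216
x_4 = 172
y_4 = 272
r_4 = 28
x0_5 = 248
y0_5 = 384
x1_5 = 392
y1_5 = 484
x0_6 = 260
x1_6 = 296
y1_6 = 380
x0_7 = 136
y0_7 = 292
x1_7 = 240
y1_7 = 392
x0_8 = 136
y0_8 = 212
x1_8 = 244
y1_8 = 268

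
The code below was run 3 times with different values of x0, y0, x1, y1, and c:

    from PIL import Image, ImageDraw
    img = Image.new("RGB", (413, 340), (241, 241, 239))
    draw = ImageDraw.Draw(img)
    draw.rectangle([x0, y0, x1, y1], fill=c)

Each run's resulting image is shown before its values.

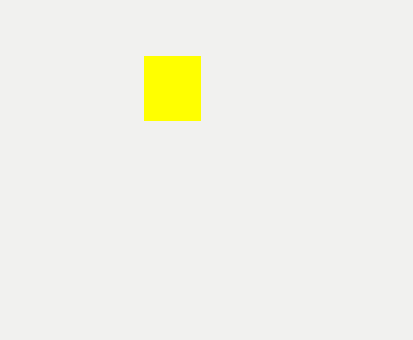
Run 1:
x0 = 144, y0 = 56, x1 = 200, y1 = 120, c = 'yellow'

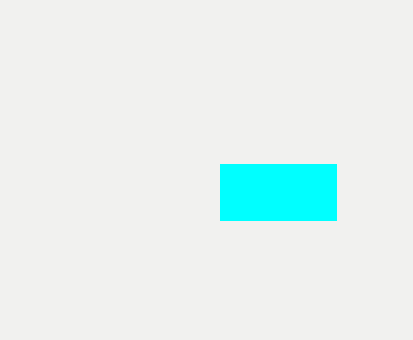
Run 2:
x0 = 220
y0 = 164
x1 = 336
y1 = 220
c = 'cyan'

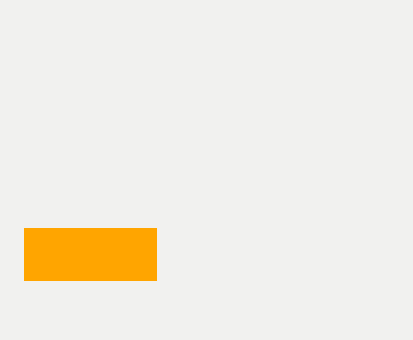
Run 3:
x0 = 24; y0 = 228; x1 = 156; y1 = 280; c = 'orange'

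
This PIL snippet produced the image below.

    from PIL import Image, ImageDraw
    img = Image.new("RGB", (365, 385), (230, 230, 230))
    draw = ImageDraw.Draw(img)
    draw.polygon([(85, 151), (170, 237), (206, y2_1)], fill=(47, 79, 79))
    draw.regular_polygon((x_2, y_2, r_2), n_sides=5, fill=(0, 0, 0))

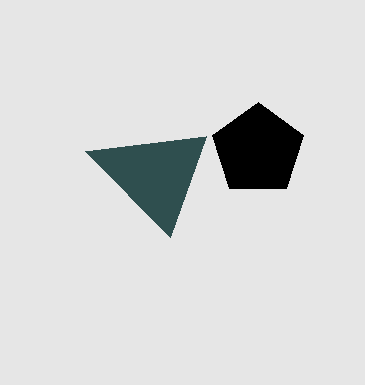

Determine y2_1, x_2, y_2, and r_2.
y2_1 = 136, x_2 = 258, y_2 = 150, r_2 = 48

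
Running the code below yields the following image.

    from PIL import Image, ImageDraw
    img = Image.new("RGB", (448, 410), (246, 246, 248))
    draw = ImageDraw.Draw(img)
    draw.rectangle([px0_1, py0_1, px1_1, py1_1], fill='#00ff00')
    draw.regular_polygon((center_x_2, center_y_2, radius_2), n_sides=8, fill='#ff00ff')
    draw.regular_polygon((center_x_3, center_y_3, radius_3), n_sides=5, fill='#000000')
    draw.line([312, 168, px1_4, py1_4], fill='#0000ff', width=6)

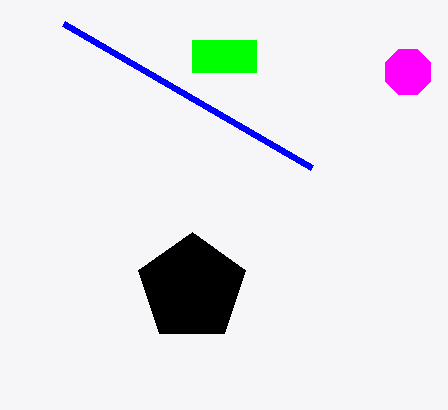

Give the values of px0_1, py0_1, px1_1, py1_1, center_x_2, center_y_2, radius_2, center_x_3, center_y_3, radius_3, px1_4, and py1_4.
px0_1 = 192; py0_1 = 40; px1_1 = 256; py1_1 = 72; center_x_2 = 408; center_y_2 = 72; radius_2 = 24; center_x_3 = 192; center_y_3 = 288; radius_3 = 56; px1_4 = 64; py1_4 = 24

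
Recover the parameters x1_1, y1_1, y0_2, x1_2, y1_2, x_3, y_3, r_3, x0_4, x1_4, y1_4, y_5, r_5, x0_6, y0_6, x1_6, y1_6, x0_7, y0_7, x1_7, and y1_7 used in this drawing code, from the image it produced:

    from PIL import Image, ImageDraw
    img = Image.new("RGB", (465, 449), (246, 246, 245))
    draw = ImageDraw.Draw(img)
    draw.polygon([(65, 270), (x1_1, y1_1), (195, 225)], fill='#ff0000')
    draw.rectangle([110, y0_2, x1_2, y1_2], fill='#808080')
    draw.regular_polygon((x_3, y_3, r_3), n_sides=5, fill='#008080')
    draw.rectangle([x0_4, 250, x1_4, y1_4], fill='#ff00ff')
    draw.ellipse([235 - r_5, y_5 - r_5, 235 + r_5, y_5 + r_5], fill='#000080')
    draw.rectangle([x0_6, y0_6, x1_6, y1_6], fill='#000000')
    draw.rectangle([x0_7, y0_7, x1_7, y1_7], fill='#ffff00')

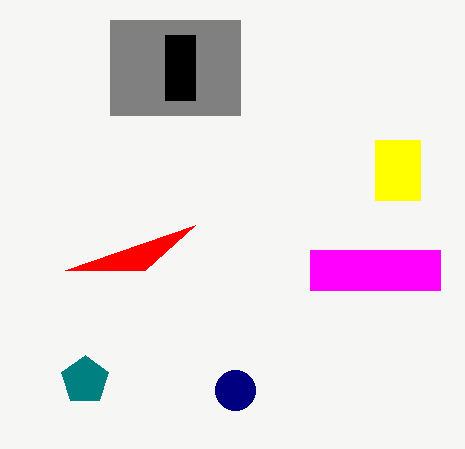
x1_1 = 145
y1_1 = 270
y0_2 = 20
x1_2 = 240
y1_2 = 115
x_3 = 85
y_3 = 380
r_3 = 25
x0_4 = 310
x1_4 = 440
y1_4 = 290
y_5 = 390
r_5 = 20
x0_6 = 165
y0_6 = 35
x1_6 = 195
y1_6 = 100
x0_7 = 375
y0_7 = 140
x1_7 = 420
y1_7 = 200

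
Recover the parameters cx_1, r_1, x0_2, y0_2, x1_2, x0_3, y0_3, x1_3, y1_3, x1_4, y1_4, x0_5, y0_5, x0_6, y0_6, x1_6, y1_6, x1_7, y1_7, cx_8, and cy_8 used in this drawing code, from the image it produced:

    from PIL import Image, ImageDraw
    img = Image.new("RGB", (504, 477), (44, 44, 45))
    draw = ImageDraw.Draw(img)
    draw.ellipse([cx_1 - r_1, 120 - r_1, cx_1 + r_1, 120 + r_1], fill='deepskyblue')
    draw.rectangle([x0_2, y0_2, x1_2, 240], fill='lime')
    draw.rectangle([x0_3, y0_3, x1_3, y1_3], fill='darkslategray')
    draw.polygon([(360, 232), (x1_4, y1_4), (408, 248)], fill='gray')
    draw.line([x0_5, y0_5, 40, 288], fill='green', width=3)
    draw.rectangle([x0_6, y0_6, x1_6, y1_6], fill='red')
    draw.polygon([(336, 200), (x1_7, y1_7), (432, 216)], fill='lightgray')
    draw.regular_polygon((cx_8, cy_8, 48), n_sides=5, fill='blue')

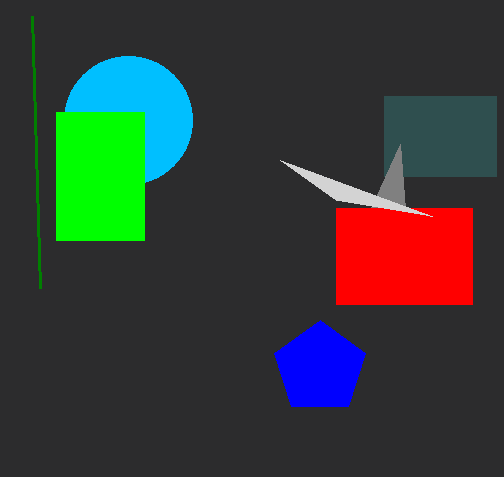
cx_1 = 128; r_1 = 64; x0_2 = 56; y0_2 = 112; x1_2 = 144; x0_3 = 384; y0_3 = 96; x1_3 = 496; y1_3 = 176; x1_4 = 400; y1_4 = 144; x0_5 = 32; y0_5 = 16; x0_6 = 336; y0_6 = 208; x1_6 = 472; y1_6 = 304; x1_7 = 280; y1_7 = 160; cx_8 = 320; cy_8 = 368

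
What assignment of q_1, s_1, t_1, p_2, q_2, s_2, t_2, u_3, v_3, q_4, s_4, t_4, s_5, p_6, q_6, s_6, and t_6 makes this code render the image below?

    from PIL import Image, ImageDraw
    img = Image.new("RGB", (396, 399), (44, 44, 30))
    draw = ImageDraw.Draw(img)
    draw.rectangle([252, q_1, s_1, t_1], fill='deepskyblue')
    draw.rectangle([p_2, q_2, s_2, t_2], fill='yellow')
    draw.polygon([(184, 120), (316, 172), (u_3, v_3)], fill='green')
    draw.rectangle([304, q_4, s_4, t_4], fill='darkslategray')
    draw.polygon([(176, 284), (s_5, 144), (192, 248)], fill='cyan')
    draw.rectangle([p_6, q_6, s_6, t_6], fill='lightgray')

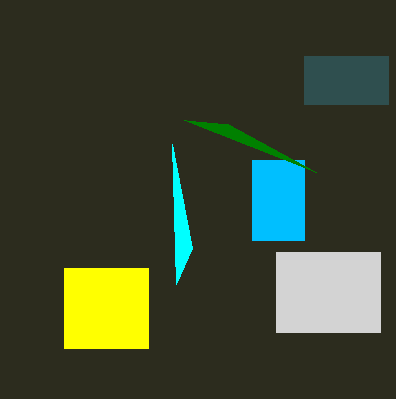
q_1 = 160; s_1 = 304; t_1 = 240; p_2 = 64; q_2 = 268; s_2 = 148; t_2 = 348; u_3 = 228; v_3 = 124; q_4 = 56; s_4 = 388; t_4 = 104; s_5 = 172; p_6 = 276; q_6 = 252; s_6 = 380; t_6 = 332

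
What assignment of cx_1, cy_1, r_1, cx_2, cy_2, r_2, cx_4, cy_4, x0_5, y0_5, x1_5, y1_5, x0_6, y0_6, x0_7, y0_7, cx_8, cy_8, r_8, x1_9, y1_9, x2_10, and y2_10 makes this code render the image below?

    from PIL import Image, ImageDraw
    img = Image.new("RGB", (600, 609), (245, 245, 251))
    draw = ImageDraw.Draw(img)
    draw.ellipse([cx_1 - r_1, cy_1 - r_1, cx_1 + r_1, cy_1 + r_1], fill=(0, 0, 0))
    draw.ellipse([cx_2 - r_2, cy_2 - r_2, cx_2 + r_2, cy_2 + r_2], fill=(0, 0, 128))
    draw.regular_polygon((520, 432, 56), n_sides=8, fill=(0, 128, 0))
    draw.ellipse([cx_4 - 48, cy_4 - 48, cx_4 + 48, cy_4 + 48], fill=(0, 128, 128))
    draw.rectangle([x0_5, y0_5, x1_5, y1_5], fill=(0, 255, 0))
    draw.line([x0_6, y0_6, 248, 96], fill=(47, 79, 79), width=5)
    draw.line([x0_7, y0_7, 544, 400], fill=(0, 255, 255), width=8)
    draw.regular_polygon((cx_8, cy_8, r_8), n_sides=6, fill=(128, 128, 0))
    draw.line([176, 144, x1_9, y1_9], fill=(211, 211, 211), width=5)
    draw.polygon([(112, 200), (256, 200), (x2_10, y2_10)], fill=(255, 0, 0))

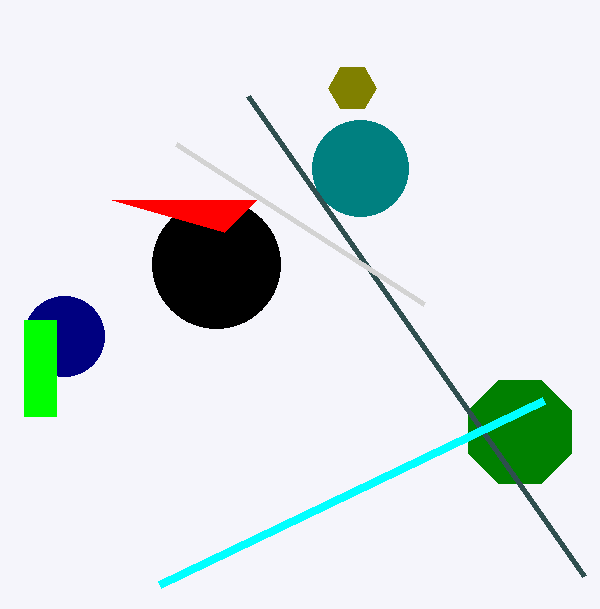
cx_1 = 216, cy_1 = 264, r_1 = 64, cx_2 = 64, cy_2 = 336, r_2 = 40, cx_4 = 360, cy_4 = 168, x0_5 = 24, y0_5 = 320, x1_5 = 56, y1_5 = 416, x0_6 = 584, y0_6 = 576, x0_7 = 160, y0_7 = 584, cx_8 = 352, cy_8 = 88, r_8 = 24, x1_9 = 424, y1_9 = 304, x2_10 = 224, y2_10 = 232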